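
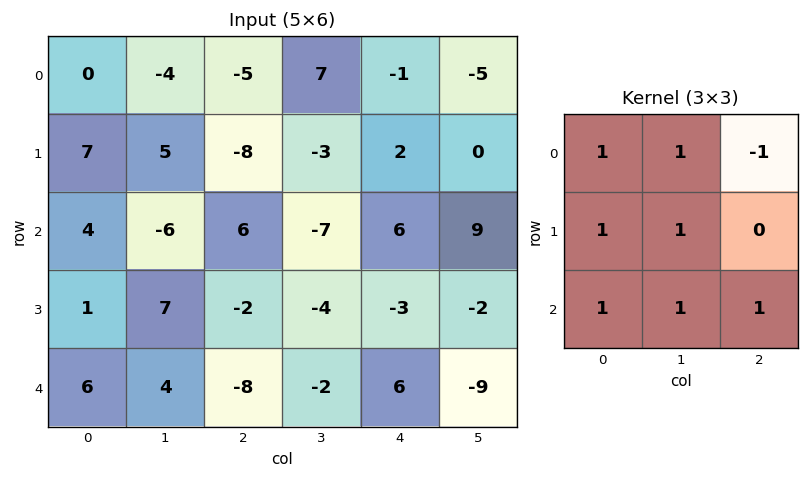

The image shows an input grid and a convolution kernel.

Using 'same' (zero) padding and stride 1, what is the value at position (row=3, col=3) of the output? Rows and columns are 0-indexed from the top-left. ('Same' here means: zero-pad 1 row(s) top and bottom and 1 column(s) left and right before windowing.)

The receptive field on the zero-padded input at this output position is [6 -7 6 / -2 -4 -3 / -8 -2 6]. Elementwise product with the kernel and sum: 6·1 + -7·1 + 6·-1 + -2·1 + -4·1 + -8·1 + -2·1 + 6·1.

-17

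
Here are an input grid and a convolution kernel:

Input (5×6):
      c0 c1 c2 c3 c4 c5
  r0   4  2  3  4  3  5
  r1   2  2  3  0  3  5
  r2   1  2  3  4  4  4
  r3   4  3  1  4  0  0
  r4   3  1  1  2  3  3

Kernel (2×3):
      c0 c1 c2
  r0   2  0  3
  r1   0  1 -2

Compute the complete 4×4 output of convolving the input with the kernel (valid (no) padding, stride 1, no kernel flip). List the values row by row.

13 19 9 16
9 -1 11 11
12 9 22 20
10 15 -2 5

Output[0,0]: The receptive field on the input at this output position is [4 2 3 / 2 2 3]. Elementwise product with the kernel and sum: 4·2 + 3·3 + 2·1 + 3·-2.
Output[0,1]: The receptive field on the input at this output position is [2 3 4 / 2 3 0]. Elementwise product with the kernel and sum: 2·2 + 4·3 + 3·1 + 0·-2.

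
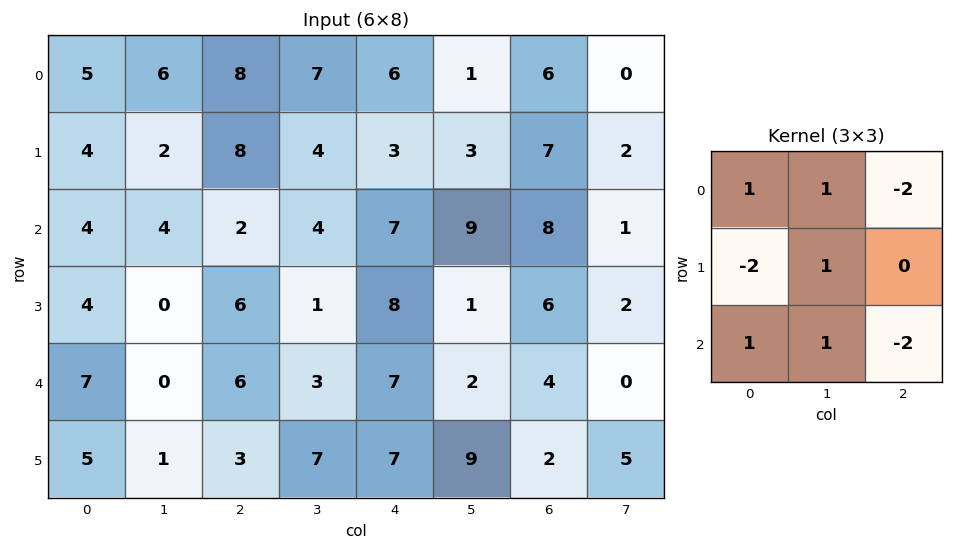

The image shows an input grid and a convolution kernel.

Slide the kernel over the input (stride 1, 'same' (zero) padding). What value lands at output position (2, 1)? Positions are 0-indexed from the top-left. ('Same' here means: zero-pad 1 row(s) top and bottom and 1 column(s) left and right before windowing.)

-22

The receptive field on the zero-padded input at this output position is [4 2 8 / 4 4 2 / 4 0 6]. Elementwise product with the kernel and sum: 4·1 + 2·1 + 8·-2 + 4·-2 + 4·1 + 4·1 + 0·1 + 6·-2.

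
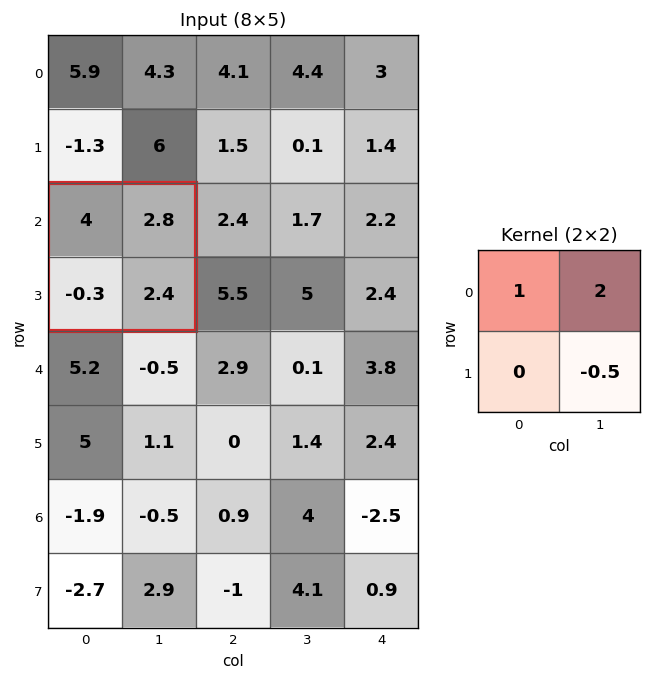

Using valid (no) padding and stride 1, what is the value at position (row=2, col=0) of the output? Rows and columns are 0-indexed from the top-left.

8.4

The receptive field on the input at this output position is [4 2.8 / -0.3 2.4]. Elementwise product with the kernel and sum: 4·1 + 2.8·2 + 2.4·-0.5.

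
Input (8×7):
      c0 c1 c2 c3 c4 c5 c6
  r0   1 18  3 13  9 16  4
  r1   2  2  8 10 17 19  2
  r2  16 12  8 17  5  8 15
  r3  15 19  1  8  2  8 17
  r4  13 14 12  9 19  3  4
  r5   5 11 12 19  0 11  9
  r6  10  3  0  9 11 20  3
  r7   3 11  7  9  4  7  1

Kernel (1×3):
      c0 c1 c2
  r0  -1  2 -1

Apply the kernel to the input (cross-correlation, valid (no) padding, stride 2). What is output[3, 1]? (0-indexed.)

7

The receptive field on the input at this output position is [0 9 11]. Elementwise product with the kernel and sum: 0·-1 + 9·2 + 11·-1.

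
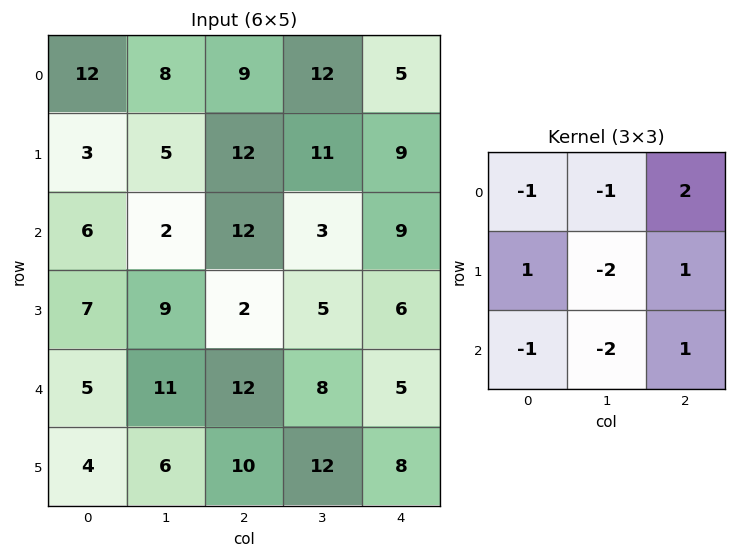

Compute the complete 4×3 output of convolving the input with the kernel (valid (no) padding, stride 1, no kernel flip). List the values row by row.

Output[0,0]: The receptive field on the input at this output position is [12 8 9 / 3 5 12 / 6 2 12]. Elementwise product with the kernel and sum: 12·-1 + 8·-1 + 9·2 + 3·1 + 5·-2 + 12·1 + 6·-1 + 2·-2 + 12·1.
Output[0,1]: The receptive field on the input at this output position is [8 9 12 / 5 12 11 / 2 12 3]. Elementwise product with the kernel and sum: 8·-1 + 9·-1 + 12·2 + 5·1 + 12·-2 + 11·1 + 2·-1 + 12·-2 + 3·1.

5 -24 -21
7 -22 4
-8 -25 -22
-23 -20 -20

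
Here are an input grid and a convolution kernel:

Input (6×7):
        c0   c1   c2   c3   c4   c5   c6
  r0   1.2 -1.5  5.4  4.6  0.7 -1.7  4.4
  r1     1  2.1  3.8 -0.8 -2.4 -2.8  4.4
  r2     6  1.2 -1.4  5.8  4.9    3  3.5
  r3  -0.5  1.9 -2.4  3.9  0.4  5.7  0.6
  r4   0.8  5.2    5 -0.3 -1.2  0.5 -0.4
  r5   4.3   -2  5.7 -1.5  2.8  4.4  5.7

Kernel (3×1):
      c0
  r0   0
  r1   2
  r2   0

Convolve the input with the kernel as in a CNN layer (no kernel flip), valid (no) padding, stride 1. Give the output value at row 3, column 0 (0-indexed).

1.6

The receptive field on the input at this output position is [-0.5 / 0.8 / 4.3]. Elementwise product with the kernel and sum: 0.8·2.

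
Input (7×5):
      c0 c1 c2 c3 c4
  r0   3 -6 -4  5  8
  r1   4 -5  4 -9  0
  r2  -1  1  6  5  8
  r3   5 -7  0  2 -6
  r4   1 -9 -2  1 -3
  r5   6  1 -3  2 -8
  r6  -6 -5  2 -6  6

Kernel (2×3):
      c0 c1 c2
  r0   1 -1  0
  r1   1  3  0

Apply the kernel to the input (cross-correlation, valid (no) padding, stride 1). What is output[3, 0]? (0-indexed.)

The receptive field on the input at this output position is [5 -7 0 / 1 -9 -2]. Elementwise product with the kernel and sum: 5·1 + -7·-1 + 1·1 + -9·3.

-14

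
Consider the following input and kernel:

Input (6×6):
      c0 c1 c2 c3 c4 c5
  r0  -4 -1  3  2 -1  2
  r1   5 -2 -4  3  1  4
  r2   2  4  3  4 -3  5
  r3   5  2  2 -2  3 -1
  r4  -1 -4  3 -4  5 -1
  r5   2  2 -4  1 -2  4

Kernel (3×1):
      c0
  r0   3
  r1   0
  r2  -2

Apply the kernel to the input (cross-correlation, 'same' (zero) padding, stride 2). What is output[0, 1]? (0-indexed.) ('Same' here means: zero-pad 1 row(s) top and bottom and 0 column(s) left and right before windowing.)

The receptive field on the zero-padded input at this output position is [0 / 3 / -4]. Elementwise product with the kernel and sum: 0·3 + -4·-2.

8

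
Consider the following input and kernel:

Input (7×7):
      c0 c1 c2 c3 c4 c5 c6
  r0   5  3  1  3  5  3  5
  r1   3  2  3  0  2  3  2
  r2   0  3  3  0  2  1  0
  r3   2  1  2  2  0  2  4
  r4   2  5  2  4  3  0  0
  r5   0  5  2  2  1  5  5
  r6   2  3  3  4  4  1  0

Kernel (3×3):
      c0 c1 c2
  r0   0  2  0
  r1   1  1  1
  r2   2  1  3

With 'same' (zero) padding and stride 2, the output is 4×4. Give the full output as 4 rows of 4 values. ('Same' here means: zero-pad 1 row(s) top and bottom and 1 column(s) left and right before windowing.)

17 14 22 16
14 22 17 13
26 33 27 23
5 14 11 11

Output[0,0]: The receptive field on the zero-padded input at this output position is [0 0 0 / 0 5 3 / 0 3 2]. Elementwise product with the kernel and sum: 0·2 + 0·1 + 5·1 + 3·1 + 0·2 + 3·1 + 2·3.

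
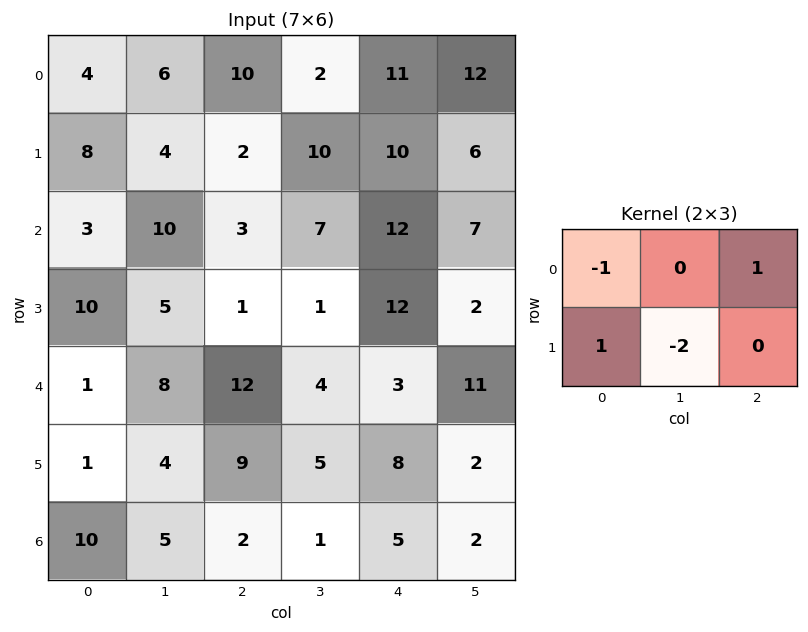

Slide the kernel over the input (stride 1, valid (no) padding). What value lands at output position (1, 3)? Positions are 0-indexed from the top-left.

-21

The receptive field on the input at this output position is [10 10 6 / 7 12 7]. Elementwise product with the kernel and sum: 10·-1 + 6·1 + 7·1 + 12·-2.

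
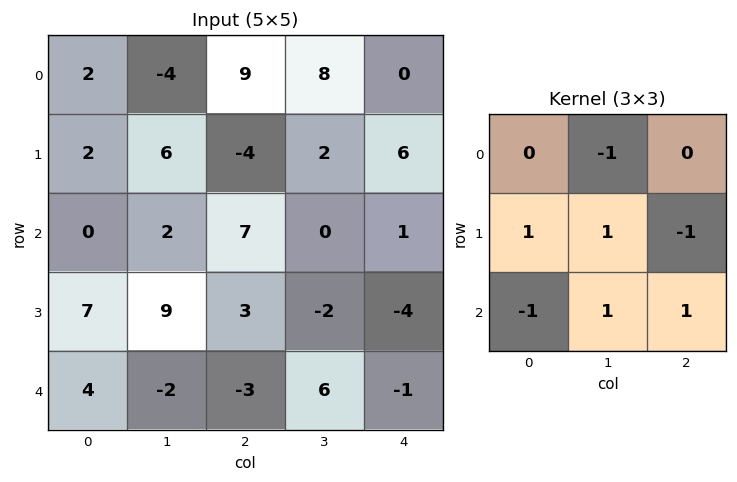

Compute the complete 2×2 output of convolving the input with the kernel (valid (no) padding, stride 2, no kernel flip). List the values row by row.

25 -22
2 13

Output[0,0]: The receptive field on the input at this output position is [2 -4 9 / 2 6 -4 / 0 2 7]. Elementwise product with the kernel and sum: -4·-1 + 2·1 + 6·1 + -4·-1 + 0·-1 + 2·1 + 7·1.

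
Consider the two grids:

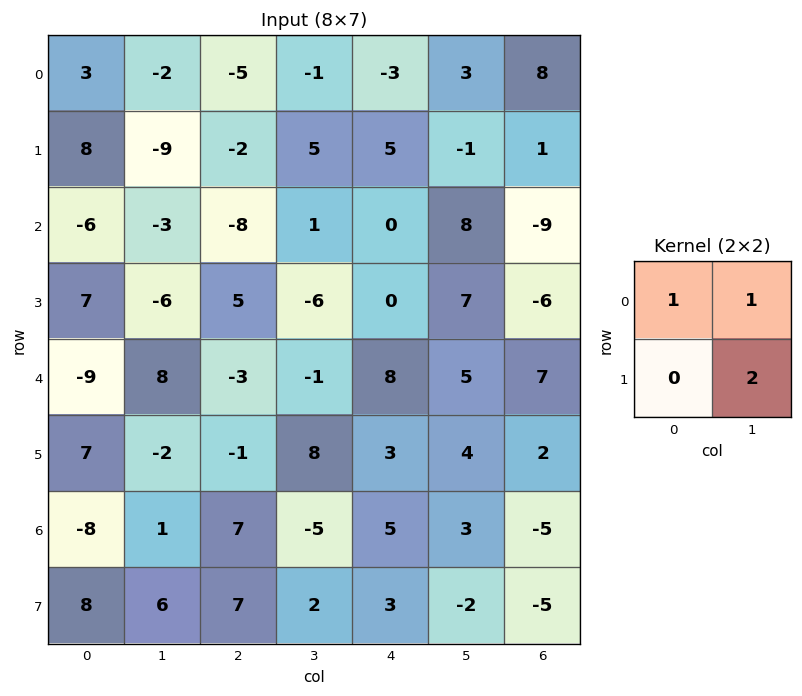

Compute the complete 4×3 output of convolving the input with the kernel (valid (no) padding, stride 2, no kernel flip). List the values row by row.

-17 4 -2
-21 -19 22
-5 12 21
5 6 4

Output[0,0]: The receptive field on the input at this output position is [3 -2 / 8 -9]. Elementwise product with the kernel and sum: 3·1 + -2·1 + -9·2.
Output[0,1]: The receptive field on the input at this output position is [-5 -1 / -2 5]. Elementwise product with the kernel and sum: -5·1 + -1·1 + 5·2.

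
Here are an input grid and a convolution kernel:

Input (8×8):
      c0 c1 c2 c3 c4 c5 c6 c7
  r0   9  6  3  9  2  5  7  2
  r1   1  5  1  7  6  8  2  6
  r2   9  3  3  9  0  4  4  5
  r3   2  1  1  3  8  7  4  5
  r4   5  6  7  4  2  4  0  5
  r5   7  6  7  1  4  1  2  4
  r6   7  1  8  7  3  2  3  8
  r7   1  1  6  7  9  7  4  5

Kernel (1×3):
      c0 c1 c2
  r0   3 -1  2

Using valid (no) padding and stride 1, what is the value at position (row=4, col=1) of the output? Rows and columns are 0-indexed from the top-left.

The receptive field on the input at this output position is [6 7 4]. Elementwise product with the kernel and sum: 6·3 + 7·-1 + 4·2.

19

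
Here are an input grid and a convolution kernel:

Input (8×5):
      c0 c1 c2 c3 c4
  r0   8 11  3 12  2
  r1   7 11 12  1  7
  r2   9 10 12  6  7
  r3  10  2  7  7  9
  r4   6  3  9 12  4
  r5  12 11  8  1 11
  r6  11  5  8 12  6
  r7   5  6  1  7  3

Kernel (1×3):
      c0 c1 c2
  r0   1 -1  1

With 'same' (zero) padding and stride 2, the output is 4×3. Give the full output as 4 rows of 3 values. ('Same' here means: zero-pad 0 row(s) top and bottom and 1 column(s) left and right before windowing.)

3 20 10
1 4 -1
-3 6 8
-6 9 6

Output[0,0]: The receptive field on the zero-padded input at this output position is [0 8 11]. Elementwise product with the kernel and sum: 0·1 + 8·-1 + 11·1.
Output[0,1]: The receptive field on the zero-padded input at this output position is [11 3 12]. Elementwise product with the kernel and sum: 11·1 + 3·-1 + 12·1.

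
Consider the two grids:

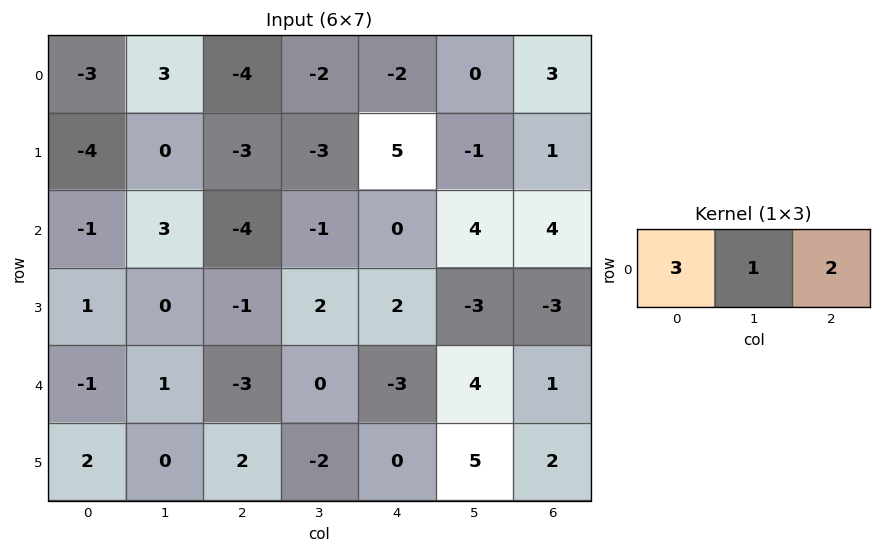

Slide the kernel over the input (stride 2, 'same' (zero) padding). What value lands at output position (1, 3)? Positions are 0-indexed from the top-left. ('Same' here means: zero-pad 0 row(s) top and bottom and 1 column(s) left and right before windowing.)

The receptive field on the zero-padded input at this output position is [4 4 0]. Elementwise product with the kernel and sum: 4·3 + 4·1 + 0·2.

16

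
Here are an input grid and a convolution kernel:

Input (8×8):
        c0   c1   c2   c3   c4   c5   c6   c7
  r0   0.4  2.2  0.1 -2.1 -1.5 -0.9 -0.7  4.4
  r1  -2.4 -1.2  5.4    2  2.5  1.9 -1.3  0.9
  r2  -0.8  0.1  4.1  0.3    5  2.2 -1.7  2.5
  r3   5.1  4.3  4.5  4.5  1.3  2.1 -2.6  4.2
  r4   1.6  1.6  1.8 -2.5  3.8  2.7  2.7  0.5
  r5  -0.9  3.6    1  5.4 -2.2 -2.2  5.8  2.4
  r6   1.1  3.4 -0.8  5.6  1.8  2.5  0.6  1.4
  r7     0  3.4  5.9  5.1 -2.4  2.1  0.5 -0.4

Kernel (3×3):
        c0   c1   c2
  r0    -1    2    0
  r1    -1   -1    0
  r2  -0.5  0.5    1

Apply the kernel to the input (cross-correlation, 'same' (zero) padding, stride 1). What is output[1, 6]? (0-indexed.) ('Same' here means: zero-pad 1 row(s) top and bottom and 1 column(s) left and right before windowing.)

The receptive field on the zero-padded input at this output position is [-0.9 -0.7 4.4 / 1.9 -1.3 0.9 / 2.2 -1.7 2.5]. Elementwise product with the kernel and sum: -0.9·-1 + -0.7·2 + 1.9·-1 + -1.3·-1 + 2.2·-0.5 + -1.7·0.5 + 2.5·1.

-0.55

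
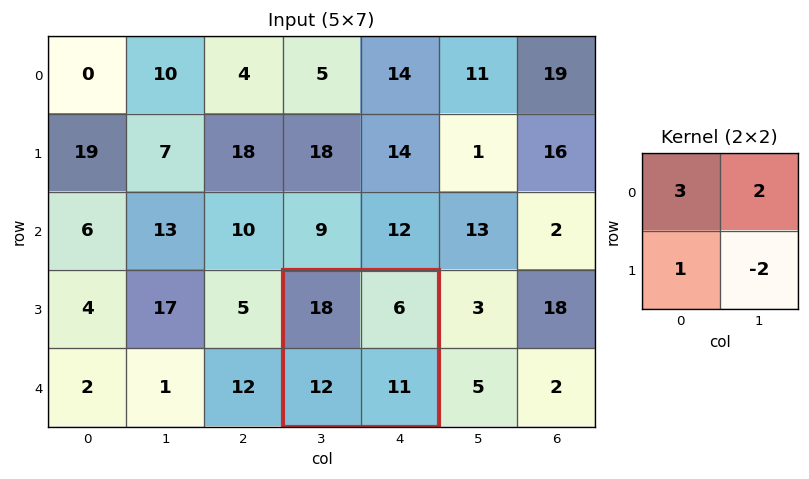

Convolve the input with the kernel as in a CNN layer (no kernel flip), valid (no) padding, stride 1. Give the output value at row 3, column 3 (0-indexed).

56

The receptive field on the input at this output position is [18 6 / 12 11]. Elementwise product with the kernel and sum: 18·3 + 6·2 + 12·1 + 11·-2.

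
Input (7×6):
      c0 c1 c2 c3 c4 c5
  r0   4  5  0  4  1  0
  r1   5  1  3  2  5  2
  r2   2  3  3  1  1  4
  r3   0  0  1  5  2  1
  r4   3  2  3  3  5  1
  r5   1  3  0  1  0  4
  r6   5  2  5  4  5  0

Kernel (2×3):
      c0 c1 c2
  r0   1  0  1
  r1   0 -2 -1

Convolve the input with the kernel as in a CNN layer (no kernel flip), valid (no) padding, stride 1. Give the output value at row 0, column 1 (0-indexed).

The receptive field on the input at this output position is [5 0 4 / 1 3 2]. Elementwise product with the kernel and sum: 5·1 + 4·1 + 3·-2 + 2·-1.

1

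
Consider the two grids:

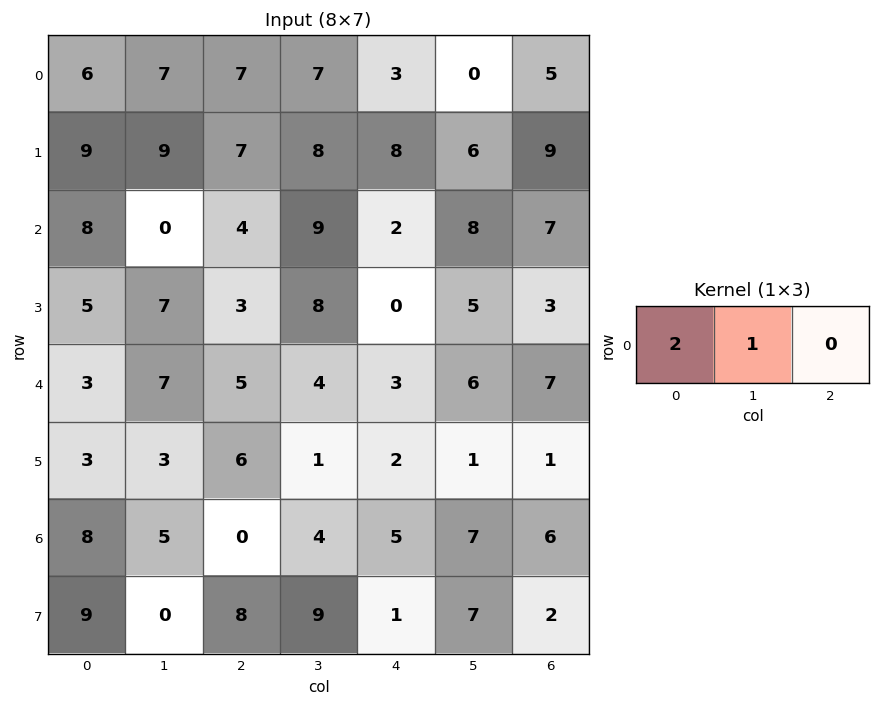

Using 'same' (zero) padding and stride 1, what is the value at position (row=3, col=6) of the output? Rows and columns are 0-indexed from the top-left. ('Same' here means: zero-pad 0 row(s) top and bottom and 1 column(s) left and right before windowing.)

13

The receptive field on the zero-padded input at this output position is [5 3 0]. Elementwise product with the kernel and sum: 5·2 + 3·1.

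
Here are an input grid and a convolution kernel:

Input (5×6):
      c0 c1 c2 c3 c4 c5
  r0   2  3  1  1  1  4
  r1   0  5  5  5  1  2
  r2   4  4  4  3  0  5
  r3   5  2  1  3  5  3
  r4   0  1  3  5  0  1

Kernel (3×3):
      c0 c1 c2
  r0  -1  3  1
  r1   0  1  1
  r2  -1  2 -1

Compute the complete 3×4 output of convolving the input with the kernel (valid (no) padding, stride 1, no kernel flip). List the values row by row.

18 12 11 1
26 19 14 9
14 15 20 4

Output[0,0]: The receptive field on the input at this output position is [2 3 1 / 0 5 5 / 4 4 4]. Elementwise product with the kernel and sum: 2·-1 + 3·3 + 1·1 + 5·1 + 5·1 + 4·-1 + 4·2 + 4·-1.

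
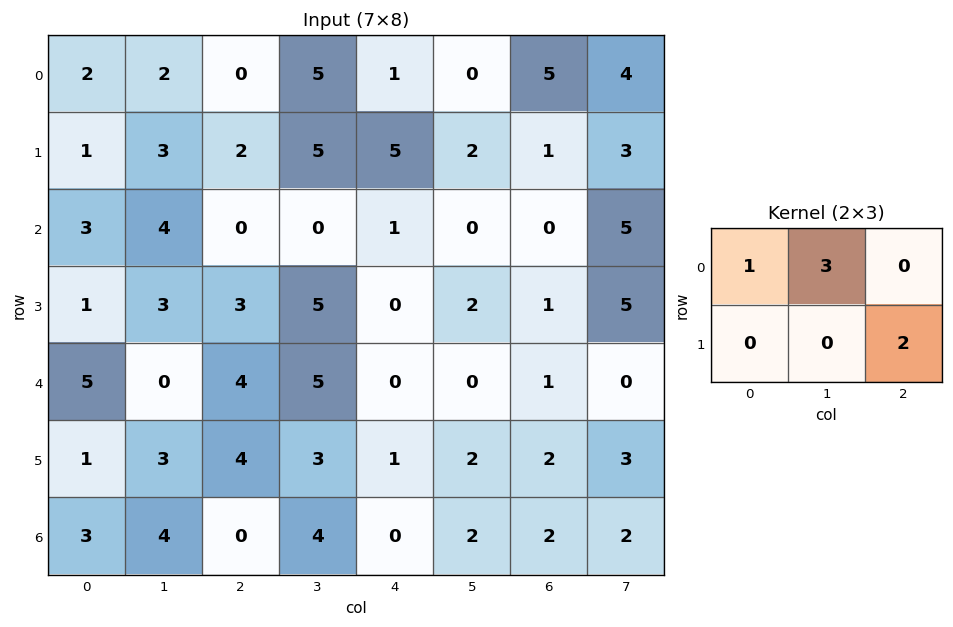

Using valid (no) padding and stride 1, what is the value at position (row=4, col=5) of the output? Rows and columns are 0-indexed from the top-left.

9

The receptive field on the input at this output position is [0 1 0 / 2 2 3]. Elementwise product with the kernel and sum: 0·1 + 1·3 + 3·2.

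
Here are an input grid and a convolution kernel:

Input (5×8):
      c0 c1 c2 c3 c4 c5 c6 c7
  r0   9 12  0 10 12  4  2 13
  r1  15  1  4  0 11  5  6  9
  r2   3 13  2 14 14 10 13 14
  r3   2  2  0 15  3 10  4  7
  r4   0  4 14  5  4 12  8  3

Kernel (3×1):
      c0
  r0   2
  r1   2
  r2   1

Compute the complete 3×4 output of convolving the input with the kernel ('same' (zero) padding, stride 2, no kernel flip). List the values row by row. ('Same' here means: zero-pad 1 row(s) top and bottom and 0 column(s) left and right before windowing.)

33 4 35 10
38 12 53 42
4 28 14 24

Output[0,0]: The receptive field on the zero-padded input at this output position is [0 / 9 / 15]. Elementwise product with the kernel and sum: 0·2 + 9·2 + 15·1.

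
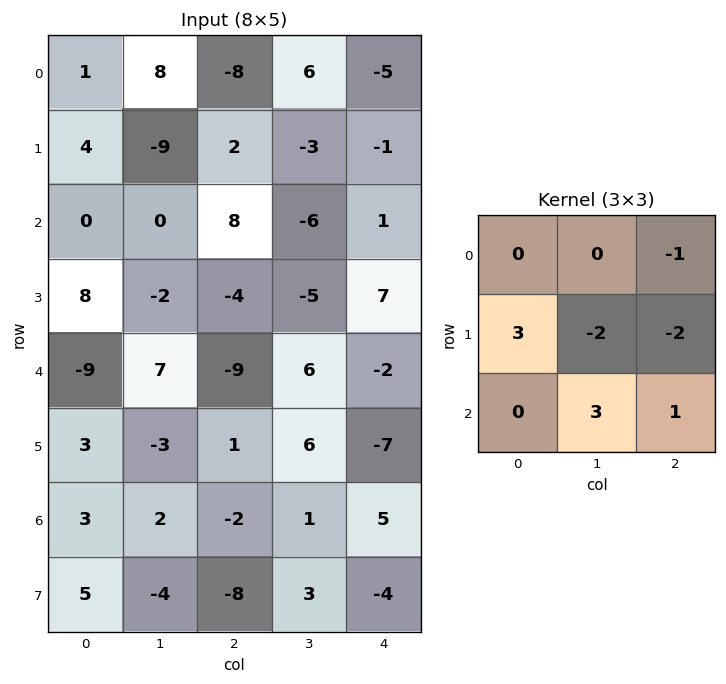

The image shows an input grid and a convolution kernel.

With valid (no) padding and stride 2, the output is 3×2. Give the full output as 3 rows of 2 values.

42 2
40 -1
26 15

Output[0,0]: The receptive field on the input at this output position is [1 8 -8 / 4 -9 2 / 0 0 8]. Elementwise product with the kernel and sum: -8·-1 + 4·3 + -9·-2 + 2·-2 + 0·3 + 8·1.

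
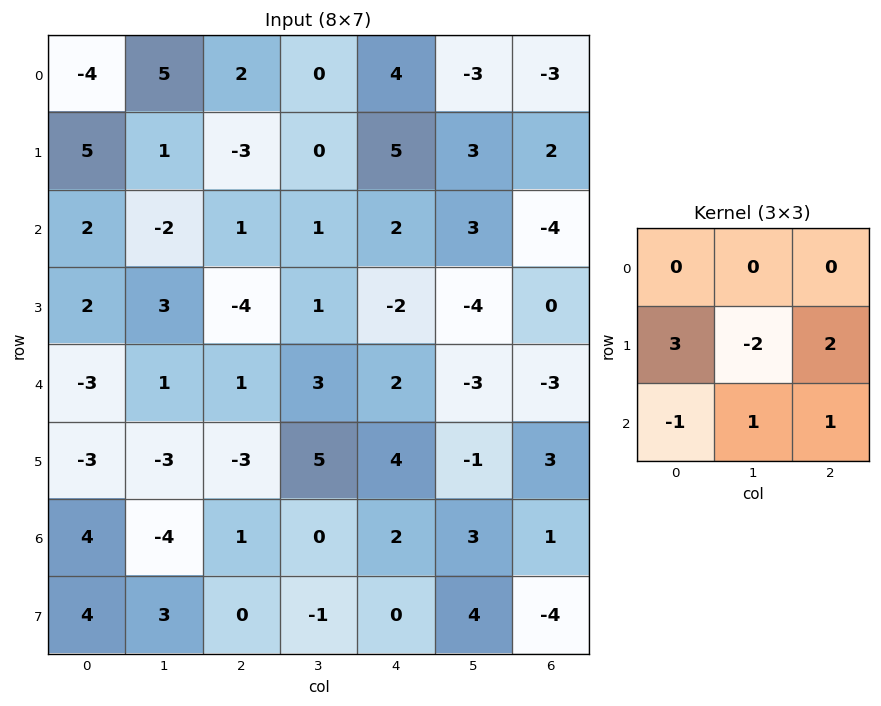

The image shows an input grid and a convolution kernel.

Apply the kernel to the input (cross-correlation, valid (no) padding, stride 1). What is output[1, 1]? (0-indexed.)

The receptive field on the input at this output position is [1 -3 0 / -2 1 1 / 3 -4 1]. Elementwise product with the kernel and sum: -2·3 + 1·-2 + 1·2 + 3·-1 + -4·1 + 1·1.

-12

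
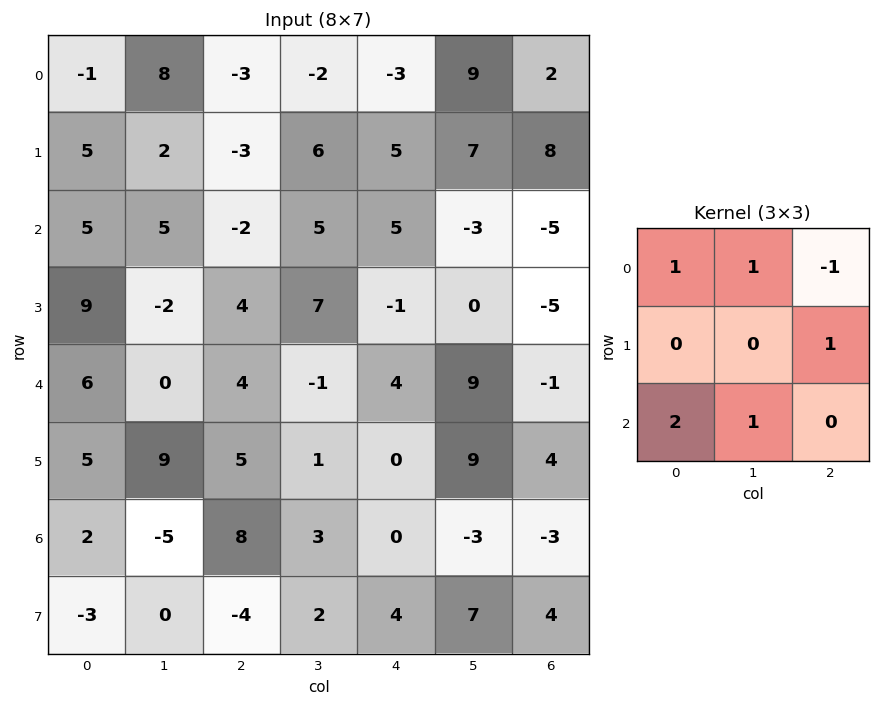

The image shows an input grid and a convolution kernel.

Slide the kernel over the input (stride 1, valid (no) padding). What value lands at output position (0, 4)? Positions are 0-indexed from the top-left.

19

The receptive field on the input at this output position is [-3 9 2 / 5 7 8 / 5 -3 -5]. Elementwise product with the kernel and sum: -3·1 + 9·1 + 2·-1 + 8·1 + 5·2 + -3·1.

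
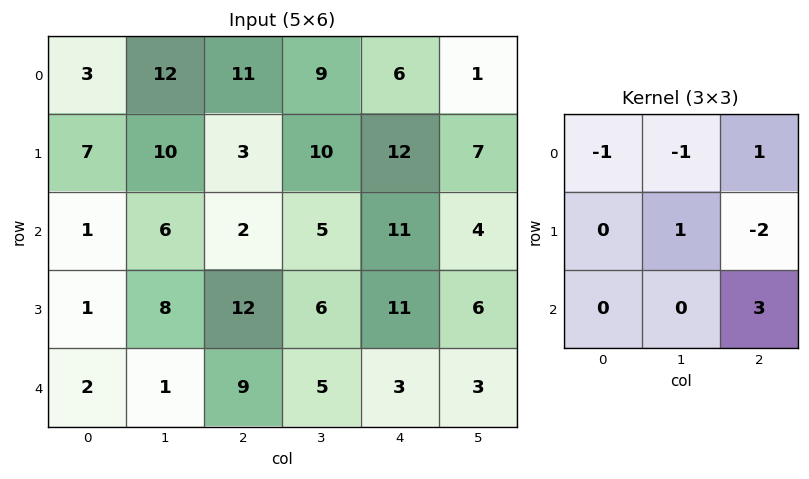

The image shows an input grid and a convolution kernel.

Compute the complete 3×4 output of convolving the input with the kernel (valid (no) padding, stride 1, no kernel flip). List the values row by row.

6 -16 5 -4
24 7 15 6
6 12 -3 -4

Output[0,0]: The receptive field on the input at this output position is [3 12 11 / 7 10 3 / 1 6 2]. Elementwise product with the kernel and sum: 3·-1 + 12·-1 + 11·1 + 10·1 + 3·-2 + 2·3.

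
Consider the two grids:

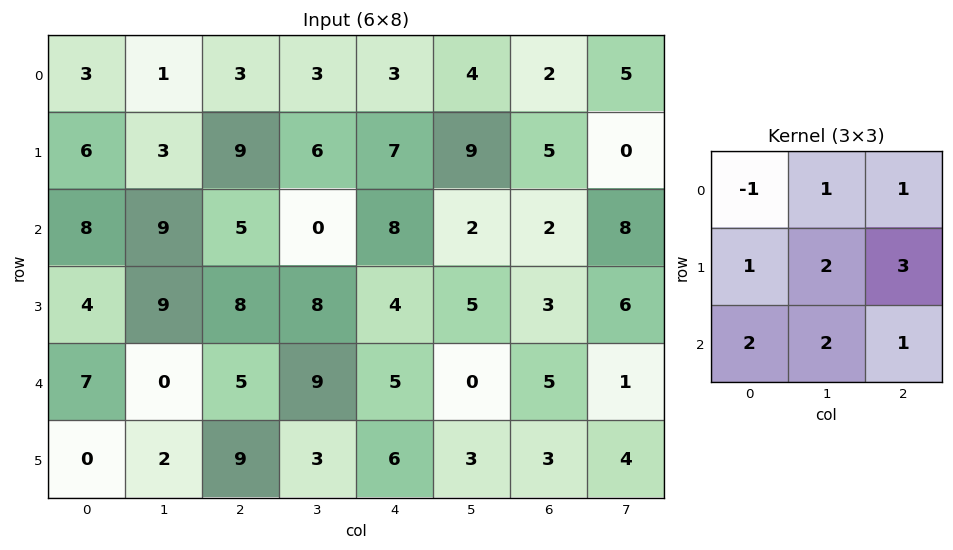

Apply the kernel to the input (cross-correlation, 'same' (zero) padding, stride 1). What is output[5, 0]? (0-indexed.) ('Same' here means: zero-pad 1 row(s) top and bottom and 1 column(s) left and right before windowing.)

The receptive field on the zero-padded input at this output position is [0 7 0 / 0 0 2 / 0 0 0]. Elementwise product with the kernel and sum: 0·-1 + 7·1 + 0·1 + 0·1 + 0·2 + 2·3 + 0·2 + 0·2 + 0·1.

13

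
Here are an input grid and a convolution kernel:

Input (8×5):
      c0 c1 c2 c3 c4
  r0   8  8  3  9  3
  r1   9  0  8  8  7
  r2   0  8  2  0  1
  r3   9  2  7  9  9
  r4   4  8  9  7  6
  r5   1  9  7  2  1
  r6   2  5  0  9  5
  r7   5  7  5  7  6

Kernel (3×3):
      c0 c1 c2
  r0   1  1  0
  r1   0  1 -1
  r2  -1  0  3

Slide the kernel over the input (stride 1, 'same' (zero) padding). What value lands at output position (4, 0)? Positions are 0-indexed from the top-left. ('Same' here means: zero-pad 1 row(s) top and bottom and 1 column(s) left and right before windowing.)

32

The receptive field on the zero-padded input at this output position is [0 9 2 / 0 4 8 / 0 1 9]. Elementwise product with the kernel and sum: 0·1 + 9·1 + 4·1 + 8·-1 + 0·-1 + 9·3.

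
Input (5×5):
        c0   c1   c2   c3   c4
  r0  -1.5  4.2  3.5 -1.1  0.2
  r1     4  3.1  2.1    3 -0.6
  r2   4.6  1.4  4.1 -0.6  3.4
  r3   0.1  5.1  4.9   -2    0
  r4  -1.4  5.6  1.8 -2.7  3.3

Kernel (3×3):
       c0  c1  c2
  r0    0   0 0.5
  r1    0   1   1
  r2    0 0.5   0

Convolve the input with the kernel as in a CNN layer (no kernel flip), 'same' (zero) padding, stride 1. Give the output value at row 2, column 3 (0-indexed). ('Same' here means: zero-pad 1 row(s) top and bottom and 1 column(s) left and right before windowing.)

The receptive field on the zero-padded input at this output position is [2.1 3 -0.6 / 4.1 -0.6 3.4 / 4.9 -2 0]. Elementwise product with the kernel and sum: -0.6·0.5 + -0.6·1 + 3.4·1 + -2·0.5.

1.5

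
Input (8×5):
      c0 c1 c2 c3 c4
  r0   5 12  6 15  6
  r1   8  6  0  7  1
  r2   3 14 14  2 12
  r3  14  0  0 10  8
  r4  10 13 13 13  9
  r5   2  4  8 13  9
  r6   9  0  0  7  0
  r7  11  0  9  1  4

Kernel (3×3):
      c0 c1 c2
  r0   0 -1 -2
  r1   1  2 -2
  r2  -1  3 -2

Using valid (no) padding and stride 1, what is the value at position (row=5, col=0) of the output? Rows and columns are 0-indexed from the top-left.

The receptive field on the input at this output position is [2 4 8 / 9 0 0 / 11 0 9]. Elementwise product with the kernel and sum: 4·-1 + 8·-2 + 9·1 + 0·2 + 0·-2 + 11·-1 + 0·3 + 9·-2.

-40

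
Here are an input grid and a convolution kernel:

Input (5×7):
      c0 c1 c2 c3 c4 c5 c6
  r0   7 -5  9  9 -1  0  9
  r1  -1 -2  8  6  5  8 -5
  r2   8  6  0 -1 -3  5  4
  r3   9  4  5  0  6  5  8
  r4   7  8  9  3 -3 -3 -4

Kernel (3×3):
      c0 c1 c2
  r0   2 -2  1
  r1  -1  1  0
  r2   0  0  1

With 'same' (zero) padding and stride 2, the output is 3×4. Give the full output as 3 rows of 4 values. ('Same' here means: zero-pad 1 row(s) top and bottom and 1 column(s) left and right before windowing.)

5 20 -2 9
12 -20 13 25
-7 -1 -13 -7

Output[0,0]: The receptive field on the zero-padded input at this output position is [0 0 0 / 0 7 -5 / 0 -1 -2]. Elementwise product with the kernel and sum: 0·2 + 0·-2 + 0·1 + 0·-1 + 7·1 + -2·1.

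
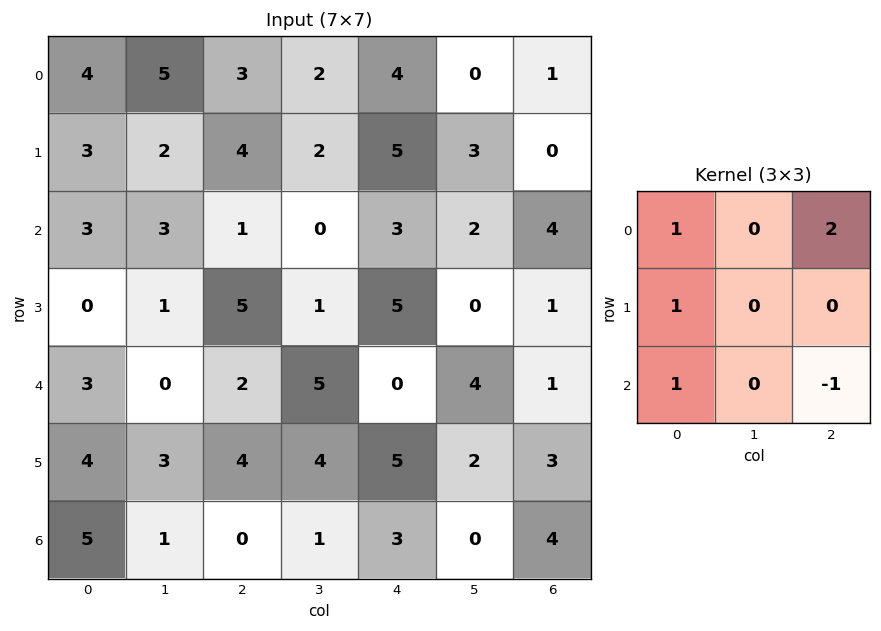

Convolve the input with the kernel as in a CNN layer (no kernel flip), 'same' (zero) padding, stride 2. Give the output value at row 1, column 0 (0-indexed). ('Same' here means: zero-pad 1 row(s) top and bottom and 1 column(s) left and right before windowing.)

The receptive field on the zero-padded input at this output position is [0 3 2 / 0 3 3 / 0 0 1]. Elementwise product with the kernel and sum: 0·1 + 2·2 + 0·1 + 0·1 + 1·-1.

3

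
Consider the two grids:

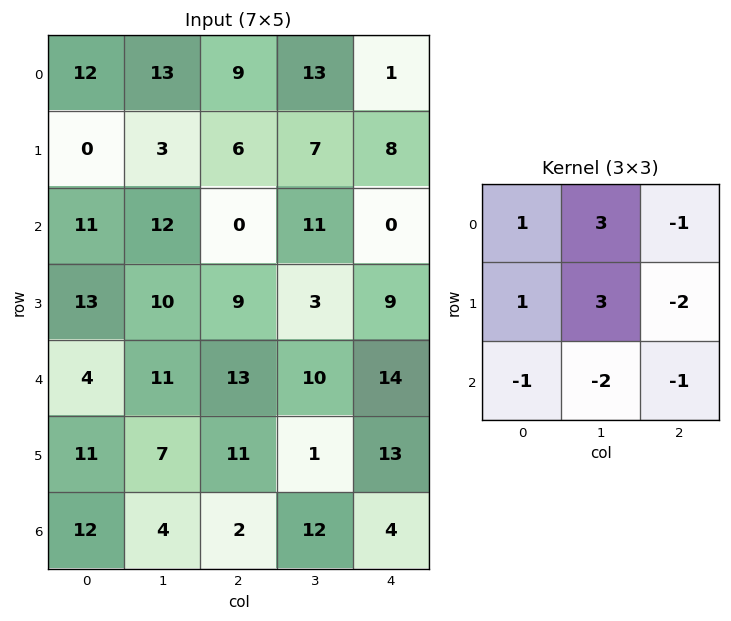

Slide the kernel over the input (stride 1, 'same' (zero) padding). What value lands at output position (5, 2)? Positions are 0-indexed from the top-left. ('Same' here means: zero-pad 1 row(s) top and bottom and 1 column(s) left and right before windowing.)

58

The receptive field on the zero-padded input at this output position is [11 13 10 / 7 11 1 / 4 2 12]. Elementwise product with the kernel and sum: 11·1 + 13·3 + 10·-1 + 7·1 + 11·3 + 1·-2 + 4·-1 + 2·-2 + 12·-1.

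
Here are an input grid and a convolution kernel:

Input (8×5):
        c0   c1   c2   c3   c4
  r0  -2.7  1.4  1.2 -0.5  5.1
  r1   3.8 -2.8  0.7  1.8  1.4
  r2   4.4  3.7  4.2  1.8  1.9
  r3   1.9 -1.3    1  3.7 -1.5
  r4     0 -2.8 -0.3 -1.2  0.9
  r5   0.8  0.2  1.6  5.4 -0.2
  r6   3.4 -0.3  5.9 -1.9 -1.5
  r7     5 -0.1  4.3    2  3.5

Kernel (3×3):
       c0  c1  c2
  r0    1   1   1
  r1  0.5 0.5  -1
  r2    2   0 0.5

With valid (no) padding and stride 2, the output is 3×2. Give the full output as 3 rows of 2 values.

10.6 15
11.45 11.6
5.55 14.15

Output[0,0]: The receptive field on the input at this output position is [-2.7 1.4 1.2 / 3.8 -2.8 0.7 / 4.4 3.7 4.2]. Elementwise product with the kernel and sum: -2.7·1 + 1.4·1 + 1.2·1 + 3.8·0.5 + -2.8·0.5 + 0.7·-1 + 4.4·2 + 4.2·0.5.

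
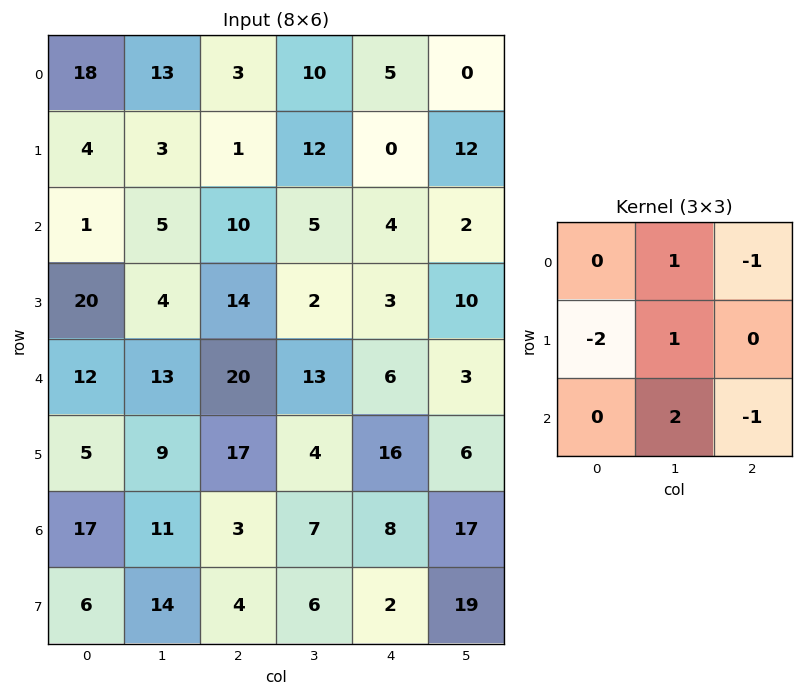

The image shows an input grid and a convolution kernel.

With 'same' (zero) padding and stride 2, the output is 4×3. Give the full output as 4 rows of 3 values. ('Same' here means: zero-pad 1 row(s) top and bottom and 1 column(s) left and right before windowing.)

23 -33 -27
38 15 -22
29 36 -1
11 -4 -11

Output[0,0]: The receptive field on the zero-padded input at this output position is [0 0 0 / 0 18 13 / 0 4 3]. Elementwise product with the kernel and sum: 0·1 + 0·-1 + 0·-2 + 18·1 + 4·2 + 3·-1.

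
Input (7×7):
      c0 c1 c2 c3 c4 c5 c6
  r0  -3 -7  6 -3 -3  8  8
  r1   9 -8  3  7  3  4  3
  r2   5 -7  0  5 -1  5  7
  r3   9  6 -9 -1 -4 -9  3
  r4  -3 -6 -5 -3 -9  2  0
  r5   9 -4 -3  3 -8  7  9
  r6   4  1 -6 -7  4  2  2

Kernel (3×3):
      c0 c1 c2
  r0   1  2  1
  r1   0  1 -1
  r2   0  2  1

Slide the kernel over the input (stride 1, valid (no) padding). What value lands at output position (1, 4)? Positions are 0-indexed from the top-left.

-3

The receptive field on the input at this output position is [3 4 3 / -1 5 7 / -4 -9 3]. Elementwise product with the kernel and sum: 3·1 + 4·2 + 3·1 + 5·1 + 7·-1 + -9·2 + 3·1.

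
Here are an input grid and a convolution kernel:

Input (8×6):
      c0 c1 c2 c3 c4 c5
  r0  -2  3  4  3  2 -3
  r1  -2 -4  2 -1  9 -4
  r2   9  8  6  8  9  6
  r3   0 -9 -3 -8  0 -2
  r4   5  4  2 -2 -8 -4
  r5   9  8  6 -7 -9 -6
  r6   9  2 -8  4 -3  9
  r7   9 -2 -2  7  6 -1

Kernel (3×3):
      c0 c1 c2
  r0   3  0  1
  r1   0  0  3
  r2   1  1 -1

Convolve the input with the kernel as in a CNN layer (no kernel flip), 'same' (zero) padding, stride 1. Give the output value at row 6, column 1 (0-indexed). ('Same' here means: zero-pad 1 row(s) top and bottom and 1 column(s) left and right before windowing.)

18

The receptive field on the zero-padded input at this output position is [9 8 6 / 9 2 -8 / 9 -2 -2]. Elementwise product with the kernel and sum: 9·3 + 6·1 + -8·3 + 9·1 + -2·1 + -2·-1.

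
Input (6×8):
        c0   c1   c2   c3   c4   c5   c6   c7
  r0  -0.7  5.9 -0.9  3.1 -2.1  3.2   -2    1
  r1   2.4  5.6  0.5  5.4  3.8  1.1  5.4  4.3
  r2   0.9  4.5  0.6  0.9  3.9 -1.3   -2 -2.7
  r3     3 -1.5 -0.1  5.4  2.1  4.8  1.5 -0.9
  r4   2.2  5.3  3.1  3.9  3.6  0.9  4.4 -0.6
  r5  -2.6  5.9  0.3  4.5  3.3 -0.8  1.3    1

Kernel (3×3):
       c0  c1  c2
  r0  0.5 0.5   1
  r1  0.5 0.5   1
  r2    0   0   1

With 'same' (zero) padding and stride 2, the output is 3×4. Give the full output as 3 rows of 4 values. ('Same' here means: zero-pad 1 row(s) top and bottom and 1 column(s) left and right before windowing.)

11.15 11 4.8 5.9
10.25 17.3 11.6 2.3
12.3 17.2 12.4 5.3

Output[0,0]: The receptive field on the zero-padded input at this output position is [0 0 0 / 0 -0.7 5.9 / 0 2.4 5.6]. Elementwise product with the kernel and sum: 0·0.5 + 0·0.5 + 0·1 + 0·0.5 + -0.7·0.5 + 5.9·1 + 5.6·1.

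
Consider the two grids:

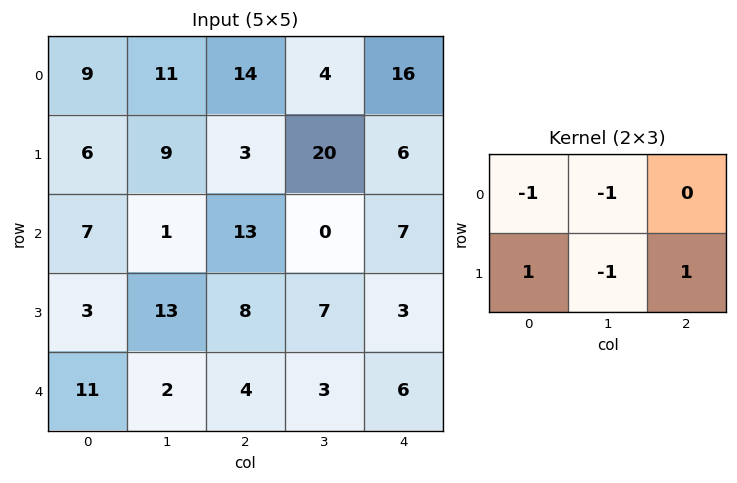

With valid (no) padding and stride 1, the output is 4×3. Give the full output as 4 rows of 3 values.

Output[0,0]: The receptive field on the input at this output position is [9 11 14 / 6 9 3]. Elementwise product with the kernel and sum: 9·-1 + 11·-1 + 6·1 + 9·-1 + 3·1.
Output[0,1]: The receptive field on the input at this output position is [11 14 4 / 9 3 20]. Elementwise product with the kernel and sum: 11·-1 + 14·-1 + 9·1 + 3·-1 + 20·1.

-20 1 -29
4 -24 -3
-10 -2 -9
-3 -20 -8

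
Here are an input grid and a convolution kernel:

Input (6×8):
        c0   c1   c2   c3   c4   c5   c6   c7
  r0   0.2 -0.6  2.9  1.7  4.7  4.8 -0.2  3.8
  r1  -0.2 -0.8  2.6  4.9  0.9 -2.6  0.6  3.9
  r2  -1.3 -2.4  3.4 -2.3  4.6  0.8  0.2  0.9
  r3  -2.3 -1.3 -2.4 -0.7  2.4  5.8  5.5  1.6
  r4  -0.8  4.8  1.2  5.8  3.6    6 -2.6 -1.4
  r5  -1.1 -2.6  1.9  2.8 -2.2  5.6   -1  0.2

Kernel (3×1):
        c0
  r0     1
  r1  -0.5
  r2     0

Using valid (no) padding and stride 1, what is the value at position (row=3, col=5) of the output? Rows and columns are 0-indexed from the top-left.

2.8

The receptive field on the input at this output position is [5.8 / 6 / 5.6]. Elementwise product with the kernel and sum: 5.8·1 + 6·-0.5.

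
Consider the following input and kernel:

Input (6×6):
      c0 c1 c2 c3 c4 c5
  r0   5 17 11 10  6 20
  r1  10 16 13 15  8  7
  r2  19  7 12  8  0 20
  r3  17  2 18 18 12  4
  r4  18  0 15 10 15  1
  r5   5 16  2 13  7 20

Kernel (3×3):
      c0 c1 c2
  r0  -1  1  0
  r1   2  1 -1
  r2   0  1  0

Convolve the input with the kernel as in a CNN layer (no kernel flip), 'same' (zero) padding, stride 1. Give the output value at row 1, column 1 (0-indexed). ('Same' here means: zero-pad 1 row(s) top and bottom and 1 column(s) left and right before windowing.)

The receptive field on the zero-padded input at this output position is [5 17 11 / 10 16 13 / 19 7 12]. Elementwise product with the kernel and sum: 5·-1 + 17·1 + 10·2 + 16·1 + 13·-1 + 7·1.

42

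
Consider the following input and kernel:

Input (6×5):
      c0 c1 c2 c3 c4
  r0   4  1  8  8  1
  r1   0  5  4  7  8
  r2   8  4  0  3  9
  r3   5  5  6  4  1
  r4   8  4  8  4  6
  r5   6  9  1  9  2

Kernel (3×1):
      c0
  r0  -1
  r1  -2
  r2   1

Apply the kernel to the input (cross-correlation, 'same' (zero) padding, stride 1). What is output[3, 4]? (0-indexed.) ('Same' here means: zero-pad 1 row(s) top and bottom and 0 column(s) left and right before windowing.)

The receptive field on the zero-padded input at this output position is [9 / 1 / 6]. Elementwise product with the kernel and sum: 9·-1 + 1·-2 + 6·1.

-5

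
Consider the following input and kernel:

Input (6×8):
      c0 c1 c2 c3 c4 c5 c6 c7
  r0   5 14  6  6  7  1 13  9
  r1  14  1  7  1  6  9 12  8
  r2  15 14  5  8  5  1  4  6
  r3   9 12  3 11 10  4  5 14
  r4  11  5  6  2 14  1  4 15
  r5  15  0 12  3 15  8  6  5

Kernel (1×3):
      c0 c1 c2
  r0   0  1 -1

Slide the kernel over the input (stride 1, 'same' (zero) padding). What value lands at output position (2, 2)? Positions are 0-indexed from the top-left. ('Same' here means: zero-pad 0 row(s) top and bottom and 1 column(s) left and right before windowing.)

-3

The receptive field on the zero-padded input at this output position is [14 5 8]. Elementwise product with the kernel and sum: 5·1 + 8·-1.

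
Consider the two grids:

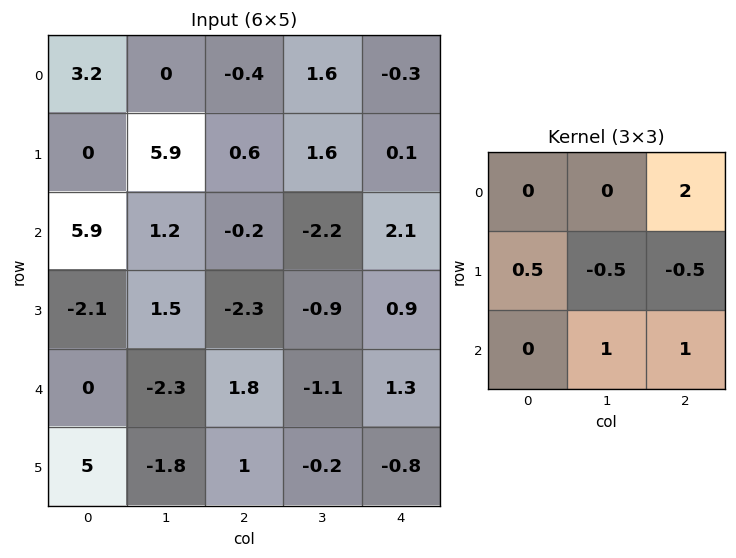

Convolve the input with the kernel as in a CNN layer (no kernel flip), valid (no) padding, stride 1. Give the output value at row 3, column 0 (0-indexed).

The receptive field on the input at this output position is [-2.1 1.5 -2.3 / 0 -2.3 1.8 / 5 -1.8 1]. Elementwise product with the kernel and sum: -2.3·2 + 0·0.5 + -2.3·-0.5 + 1.8·-0.5 + -1.8·1 + 1·1.

-5.15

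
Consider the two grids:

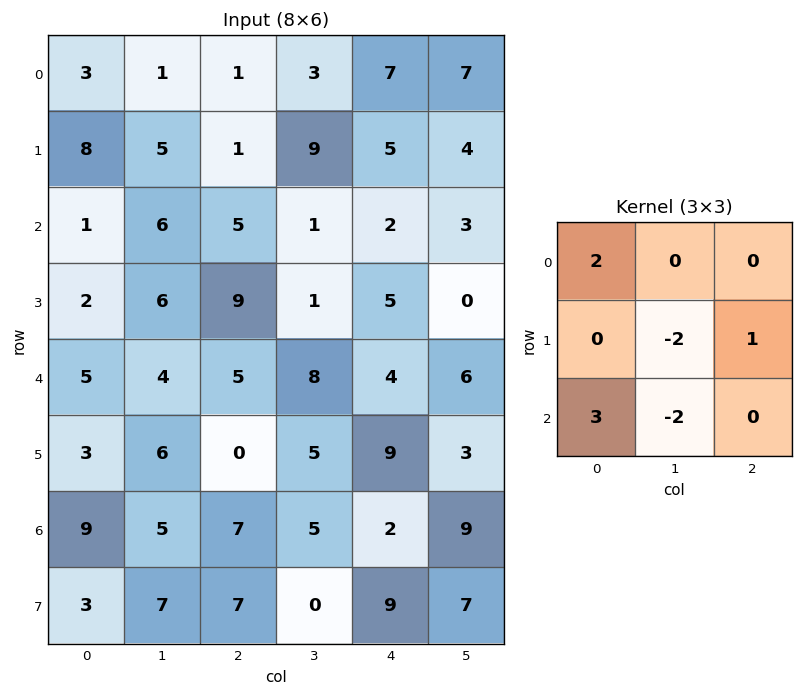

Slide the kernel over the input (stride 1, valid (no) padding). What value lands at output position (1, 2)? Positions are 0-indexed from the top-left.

27

The receptive field on the input at this output position is [1 9 5 / 5 1 2 / 9 1 5]. Elementwise product with the kernel and sum: 1·2 + 1·-2 + 2·1 + 9·3 + 1·-2.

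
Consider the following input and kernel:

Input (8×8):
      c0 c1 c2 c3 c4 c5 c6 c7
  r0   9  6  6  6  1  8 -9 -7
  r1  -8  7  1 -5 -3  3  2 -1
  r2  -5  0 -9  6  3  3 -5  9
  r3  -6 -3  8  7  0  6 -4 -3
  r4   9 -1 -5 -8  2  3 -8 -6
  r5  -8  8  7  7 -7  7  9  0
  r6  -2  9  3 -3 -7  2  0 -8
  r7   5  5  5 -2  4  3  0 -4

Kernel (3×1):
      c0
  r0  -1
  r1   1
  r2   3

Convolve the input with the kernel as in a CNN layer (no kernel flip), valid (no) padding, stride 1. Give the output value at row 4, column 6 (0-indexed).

17

The receptive field on the input at this output position is [-8 / 9 / 0]. Elementwise product with the kernel and sum: -8·-1 + 9·1 + 0·3.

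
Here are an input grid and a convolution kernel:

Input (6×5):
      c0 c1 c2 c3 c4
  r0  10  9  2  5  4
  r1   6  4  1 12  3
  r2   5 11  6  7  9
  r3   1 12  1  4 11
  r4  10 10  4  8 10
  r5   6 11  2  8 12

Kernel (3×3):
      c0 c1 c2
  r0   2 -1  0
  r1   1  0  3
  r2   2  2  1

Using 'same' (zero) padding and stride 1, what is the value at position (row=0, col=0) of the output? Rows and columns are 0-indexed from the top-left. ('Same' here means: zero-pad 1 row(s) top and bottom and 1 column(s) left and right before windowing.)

The receptive field on the zero-padded input at this output position is [0 0 0 / 0 10 9 / 0 6 4]. Elementwise product with the kernel and sum: 0·2 + 0·-1 + 0·1 + 9·3 + 0·2 + 6·2 + 4·1.

43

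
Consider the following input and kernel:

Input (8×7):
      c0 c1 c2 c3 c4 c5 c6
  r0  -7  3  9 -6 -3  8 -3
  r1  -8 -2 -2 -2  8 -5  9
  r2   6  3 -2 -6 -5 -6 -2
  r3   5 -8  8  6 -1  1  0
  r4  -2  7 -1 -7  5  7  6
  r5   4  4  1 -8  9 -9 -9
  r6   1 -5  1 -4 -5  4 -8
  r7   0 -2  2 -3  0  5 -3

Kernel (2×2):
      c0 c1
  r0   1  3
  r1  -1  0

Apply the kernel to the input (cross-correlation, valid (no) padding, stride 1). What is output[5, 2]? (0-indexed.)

-24

The receptive field on the input at this output position is [1 -8 / 1 -4]. Elementwise product with the kernel and sum: 1·1 + -8·3 + 1·-1.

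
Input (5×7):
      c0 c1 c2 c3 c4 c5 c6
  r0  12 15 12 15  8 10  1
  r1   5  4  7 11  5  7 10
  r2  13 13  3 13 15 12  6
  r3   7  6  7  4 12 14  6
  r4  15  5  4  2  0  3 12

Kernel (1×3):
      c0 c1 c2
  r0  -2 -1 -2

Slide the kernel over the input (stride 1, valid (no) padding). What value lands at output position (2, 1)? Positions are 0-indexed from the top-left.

The receptive field on the input at this output position is [13 3 13]. Elementwise product with the kernel and sum: 13·-2 + 3·-1 + 13·-2.

-55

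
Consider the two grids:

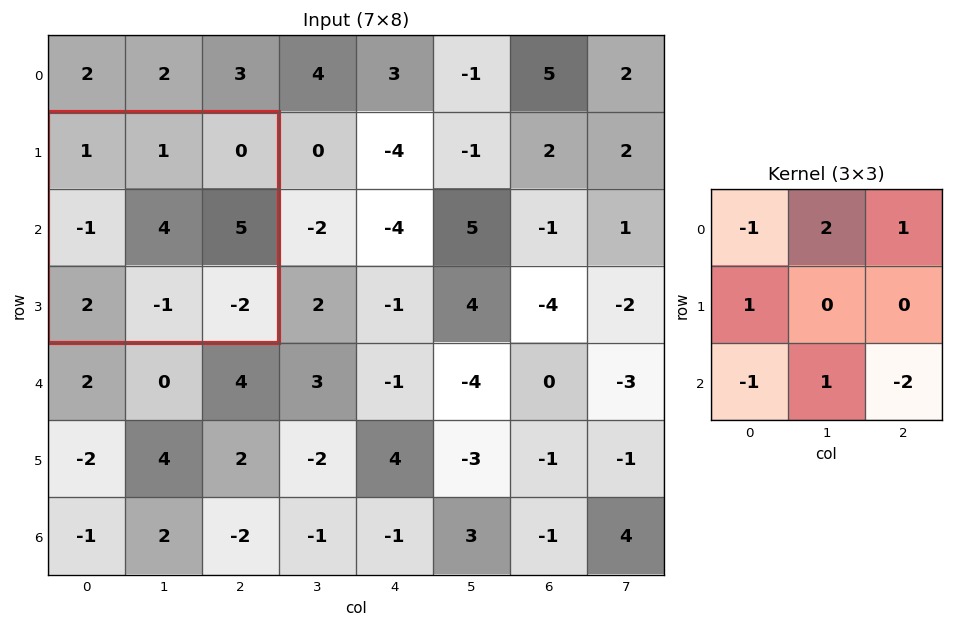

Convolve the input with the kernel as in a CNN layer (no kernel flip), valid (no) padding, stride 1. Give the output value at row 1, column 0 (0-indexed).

1

The receptive field on the input at this output position is [1 1 0 / -1 4 5 / 2 -1 -2]. Elementwise product with the kernel and sum: 1·-1 + 1·2 + 0·1 + -1·1 + 2·-1 + -1·1 + -2·-2.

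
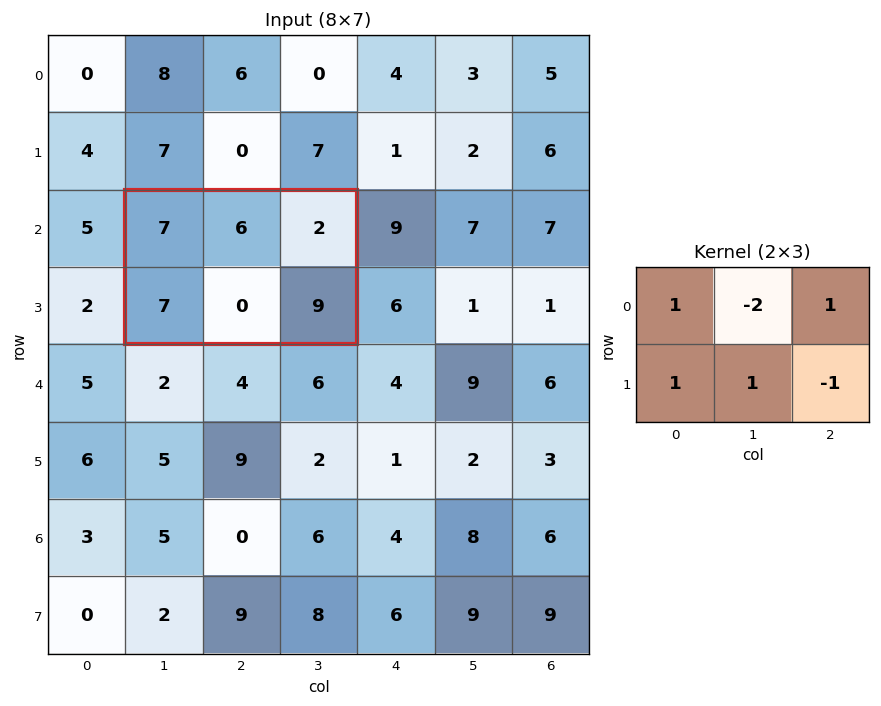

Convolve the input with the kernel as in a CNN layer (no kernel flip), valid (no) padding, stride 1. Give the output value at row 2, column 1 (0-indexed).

-5

The receptive field on the input at this output position is [7 6 2 / 7 0 9]. Elementwise product with the kernel and sum: 7·1 + 6·-2 + 2·1 + 7·1 + 0·1 + 9·-1.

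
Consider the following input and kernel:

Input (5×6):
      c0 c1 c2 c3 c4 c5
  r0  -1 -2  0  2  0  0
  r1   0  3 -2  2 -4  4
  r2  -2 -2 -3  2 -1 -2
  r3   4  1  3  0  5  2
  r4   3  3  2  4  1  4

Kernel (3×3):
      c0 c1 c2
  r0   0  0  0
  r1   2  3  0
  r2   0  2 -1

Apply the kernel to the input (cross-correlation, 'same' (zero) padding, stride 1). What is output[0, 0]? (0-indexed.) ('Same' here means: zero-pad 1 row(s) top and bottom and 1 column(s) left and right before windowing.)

-6

The receptive field on the zero-padded input at this output position is [0 0 0 / 0 -1 -2 / 0 0 3]. Elementwise product with the kernel and sum: 0·2 + -1·3 + 0·2 + 3·-1.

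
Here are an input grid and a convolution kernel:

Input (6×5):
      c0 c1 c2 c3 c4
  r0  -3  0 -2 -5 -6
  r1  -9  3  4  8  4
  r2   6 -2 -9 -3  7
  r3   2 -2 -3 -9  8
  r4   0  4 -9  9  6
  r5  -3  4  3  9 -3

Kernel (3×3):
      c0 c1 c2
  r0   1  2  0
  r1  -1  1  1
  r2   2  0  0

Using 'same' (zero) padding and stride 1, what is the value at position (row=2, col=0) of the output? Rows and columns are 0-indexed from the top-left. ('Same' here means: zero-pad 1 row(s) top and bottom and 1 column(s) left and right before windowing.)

The receptive field on the zero-padded input at this output position is [0 -9 3 / 0 6 -2 / 0 2 -2]. Elementwise product with the kernel and sum: 0·1 + -9·2 + 0·-1 + 6·1 + -2·1 + 0·2.

-14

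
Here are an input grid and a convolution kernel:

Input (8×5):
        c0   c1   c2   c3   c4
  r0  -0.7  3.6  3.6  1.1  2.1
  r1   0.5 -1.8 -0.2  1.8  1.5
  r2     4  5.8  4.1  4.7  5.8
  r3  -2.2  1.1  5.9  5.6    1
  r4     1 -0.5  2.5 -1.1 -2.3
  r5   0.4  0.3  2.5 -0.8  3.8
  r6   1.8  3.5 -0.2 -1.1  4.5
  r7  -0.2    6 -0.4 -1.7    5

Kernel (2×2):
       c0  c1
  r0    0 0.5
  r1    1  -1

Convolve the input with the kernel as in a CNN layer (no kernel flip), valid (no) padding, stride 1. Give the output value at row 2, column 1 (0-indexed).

-2.75

The receptive field on the input at this output position is [5.8 4.1 / 1.1 5.9]. Elementwise product with the kernel and sum: 4.1·0.5 + 1.1·1 + 5.9·-1.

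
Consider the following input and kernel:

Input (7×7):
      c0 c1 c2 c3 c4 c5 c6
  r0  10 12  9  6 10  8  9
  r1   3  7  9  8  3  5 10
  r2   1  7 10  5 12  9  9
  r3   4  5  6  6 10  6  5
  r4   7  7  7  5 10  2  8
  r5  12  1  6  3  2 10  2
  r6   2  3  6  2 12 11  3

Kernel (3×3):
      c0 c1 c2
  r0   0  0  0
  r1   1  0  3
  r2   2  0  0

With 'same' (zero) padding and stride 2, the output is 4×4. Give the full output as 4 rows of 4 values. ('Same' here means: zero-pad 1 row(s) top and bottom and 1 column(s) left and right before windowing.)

36 44 46 18
21 32 44 21
21 24 17 22
9 9 35 11

Output[0,0]: The receptive field on the zero-padded input at this output position is [0 0 0 / 0 10 12 / 0 3 7]. Elementwise product with the kernel and sum: 0·1 + 12·3 + 0·2.
Output[0,1]: The receptive field on the zero-padded input at this output position is [0 0 0 / 12 9 6 / 7 9 8]. Elementwise product with the kernel and sum: 12·1 + 6·3 + 7·2.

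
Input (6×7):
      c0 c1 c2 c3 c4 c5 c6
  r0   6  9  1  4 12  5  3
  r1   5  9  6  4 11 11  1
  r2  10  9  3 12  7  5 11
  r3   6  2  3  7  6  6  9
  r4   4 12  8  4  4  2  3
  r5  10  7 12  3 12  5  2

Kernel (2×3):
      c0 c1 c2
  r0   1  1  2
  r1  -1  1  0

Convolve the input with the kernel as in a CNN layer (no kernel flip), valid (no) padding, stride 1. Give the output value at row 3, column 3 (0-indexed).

The receptive field on the input at this output position is [7 6 6 / 4 4 2]. Elementwise product with the kernel and sum: 7·1 + 6·1 + 6·2 + 4·-1 + 4·1.

25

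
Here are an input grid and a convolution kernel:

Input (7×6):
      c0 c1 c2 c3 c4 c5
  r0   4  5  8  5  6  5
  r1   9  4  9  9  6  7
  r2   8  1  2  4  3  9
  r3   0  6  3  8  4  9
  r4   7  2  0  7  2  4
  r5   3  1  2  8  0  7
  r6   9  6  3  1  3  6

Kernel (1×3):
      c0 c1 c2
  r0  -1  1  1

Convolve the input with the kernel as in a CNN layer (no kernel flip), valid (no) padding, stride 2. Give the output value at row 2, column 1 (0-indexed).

9

The receptive field on the input at this output position is [0 7 2]. Elementwise product with the kernel and sum: 0·-1 + 7·1 + 2·1.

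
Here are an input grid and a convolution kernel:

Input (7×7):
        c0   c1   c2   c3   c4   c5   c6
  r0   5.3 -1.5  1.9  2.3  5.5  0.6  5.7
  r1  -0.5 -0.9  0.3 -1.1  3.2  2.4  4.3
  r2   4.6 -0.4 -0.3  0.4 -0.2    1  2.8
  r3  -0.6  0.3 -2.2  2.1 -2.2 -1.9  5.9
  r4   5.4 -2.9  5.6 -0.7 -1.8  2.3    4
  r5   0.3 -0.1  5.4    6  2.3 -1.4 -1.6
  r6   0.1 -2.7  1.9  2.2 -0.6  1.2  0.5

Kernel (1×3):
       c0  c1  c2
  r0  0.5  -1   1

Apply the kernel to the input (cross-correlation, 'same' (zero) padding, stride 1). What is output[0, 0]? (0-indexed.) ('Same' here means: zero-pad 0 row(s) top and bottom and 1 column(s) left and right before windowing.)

The receptive field on the zero-padded input at this output position is [0 5.3 -1.5]. Elementwise product with the kernel and sum: 0·0.5 + 5.3·-1 + -1.5·1.

-6.8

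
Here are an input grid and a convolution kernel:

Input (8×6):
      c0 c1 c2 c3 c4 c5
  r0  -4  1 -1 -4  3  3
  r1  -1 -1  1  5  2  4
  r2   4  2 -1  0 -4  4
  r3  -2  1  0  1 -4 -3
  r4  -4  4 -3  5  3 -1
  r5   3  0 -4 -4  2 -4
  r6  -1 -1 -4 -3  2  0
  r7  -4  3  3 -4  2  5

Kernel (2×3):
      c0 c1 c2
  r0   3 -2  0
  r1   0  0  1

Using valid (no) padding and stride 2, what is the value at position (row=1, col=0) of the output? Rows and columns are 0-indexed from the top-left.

8

The receptive field on the input at this output position is [4 2 -1 / -2 1 0]. Elementwise product with the kernel and sum: 4·3 + 2·-2 + 0·1.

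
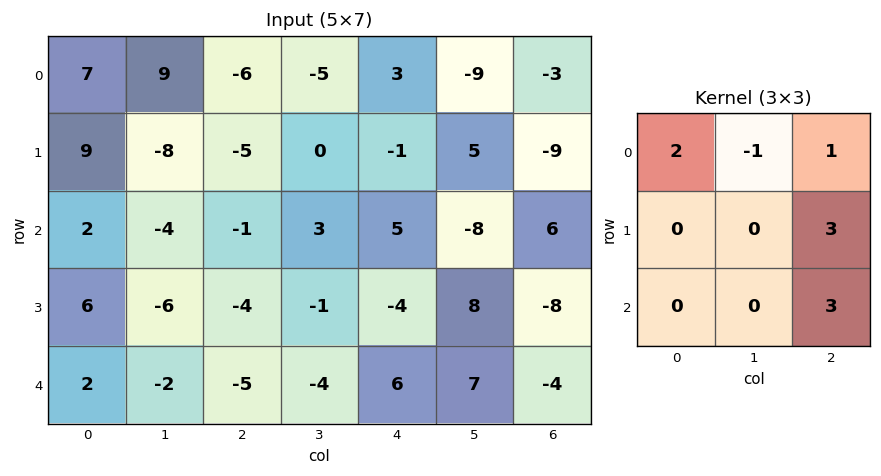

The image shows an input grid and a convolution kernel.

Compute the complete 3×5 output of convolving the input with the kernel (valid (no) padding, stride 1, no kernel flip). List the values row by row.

Output[0,0]: The receptive field on the input at this output position is [7 9 -6 / 9 -8 -5 / 2 -4 -1]. Elementwise product with the kernel and sum: 7·2 + 9·-1 + -6·1 + -5·3 + -1·3.

-19 28 8 -31 3
6 -5 -8 6 -22
-20 -19 6 38 -12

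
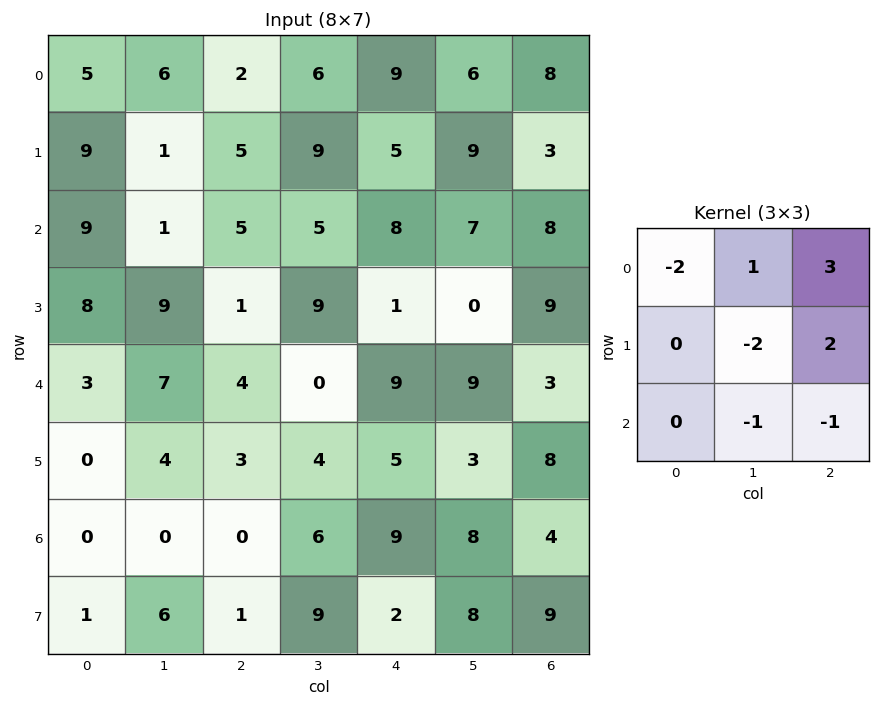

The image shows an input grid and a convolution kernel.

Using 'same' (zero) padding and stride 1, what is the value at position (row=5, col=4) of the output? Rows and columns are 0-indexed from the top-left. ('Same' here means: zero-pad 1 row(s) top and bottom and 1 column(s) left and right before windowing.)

15

The receptive field on the zero-padded input at this output position is [0 9 9 / 4 5 3 / 6 9 8]. Elementwise product with the kernel and sum: 0·-2 + 9·1 + 9·3 + 5·-2 + 3·2 + 9·-1 + 8·-1.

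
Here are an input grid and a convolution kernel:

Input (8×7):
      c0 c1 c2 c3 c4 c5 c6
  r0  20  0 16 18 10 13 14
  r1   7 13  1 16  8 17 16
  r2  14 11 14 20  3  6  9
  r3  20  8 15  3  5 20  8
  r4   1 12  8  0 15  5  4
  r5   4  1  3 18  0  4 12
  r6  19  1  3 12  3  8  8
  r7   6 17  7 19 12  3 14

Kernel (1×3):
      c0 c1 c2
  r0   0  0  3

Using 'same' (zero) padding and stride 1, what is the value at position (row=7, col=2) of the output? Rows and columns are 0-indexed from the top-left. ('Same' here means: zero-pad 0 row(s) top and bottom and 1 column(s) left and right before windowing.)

57

The receptive field on the zero-padded input at this output position is [17 7 19]. Elementwise product with the kernel and sum: 19·3.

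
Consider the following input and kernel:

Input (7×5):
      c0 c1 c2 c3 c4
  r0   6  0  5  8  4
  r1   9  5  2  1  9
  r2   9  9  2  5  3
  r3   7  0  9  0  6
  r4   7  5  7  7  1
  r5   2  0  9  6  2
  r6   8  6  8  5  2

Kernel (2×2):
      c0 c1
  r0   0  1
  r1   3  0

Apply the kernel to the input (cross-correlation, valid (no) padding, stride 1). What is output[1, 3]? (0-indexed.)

24

The receptive field on the input at this output position is [1 9 / 5 3]. Elementwise product with the kernel and sum: 9·1 + 5·3.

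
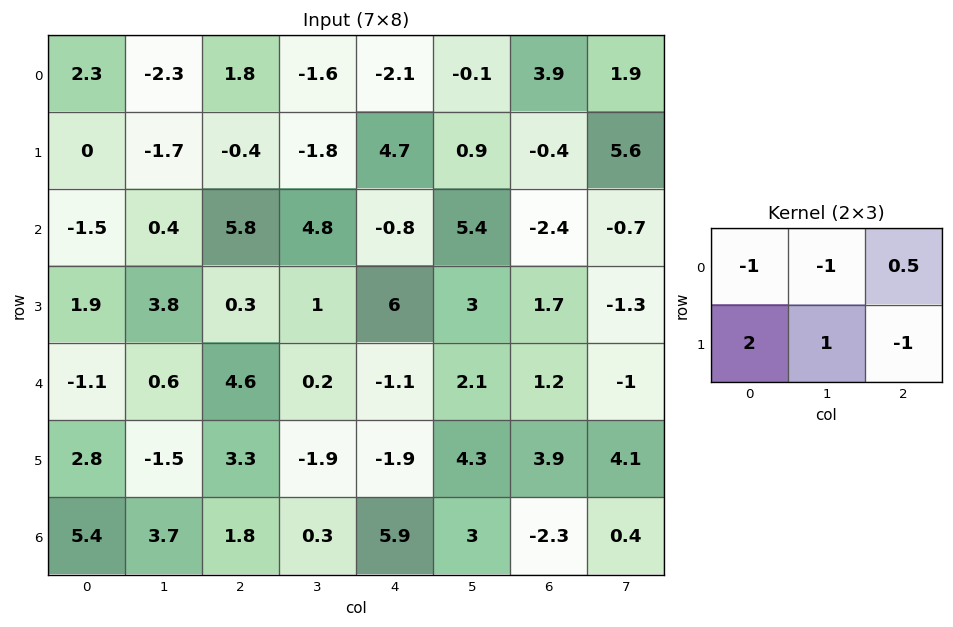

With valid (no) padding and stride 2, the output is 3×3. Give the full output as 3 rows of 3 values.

Output[0,0]: The receptive field on the input at this output position is [2.3 -2.3 1.8 / 0 -1.7 -0.4]. Elementwise product with the kernel and sum: 2.3·-1 + -2.3·-1 + 1.8·0.5 + 0·2 + -1.7·1 + -0.4·-1.

-0.4 -8.55 14.85
11.3 -15.4 7.5
3.6 1.25 -3.8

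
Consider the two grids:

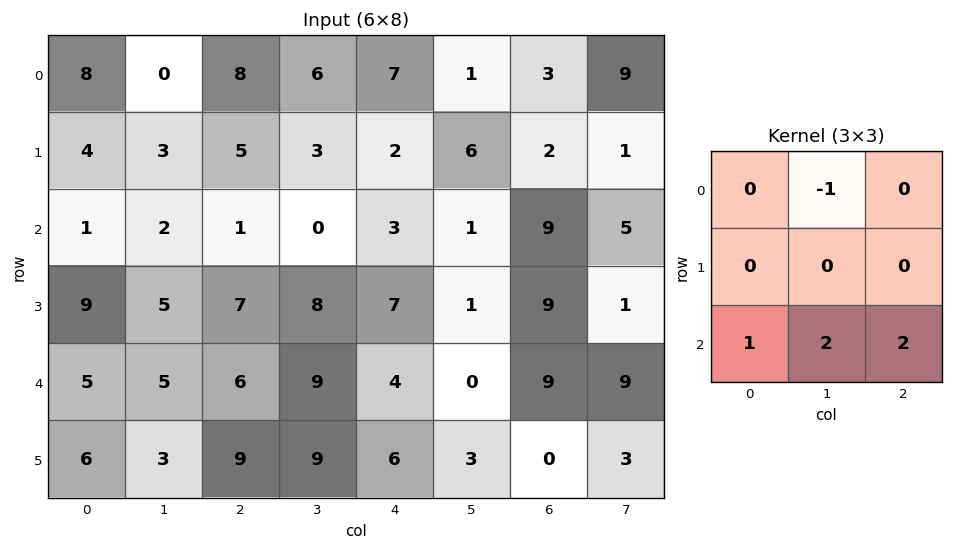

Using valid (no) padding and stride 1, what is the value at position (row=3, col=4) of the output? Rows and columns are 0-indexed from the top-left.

11

The receptive field on the input at this output position is [7 1 9 / 4 0 9 / 6 3 0]. Elementwise product with the kernel and sum: 1·-1 + 6·1 + 3·2 + 0·2.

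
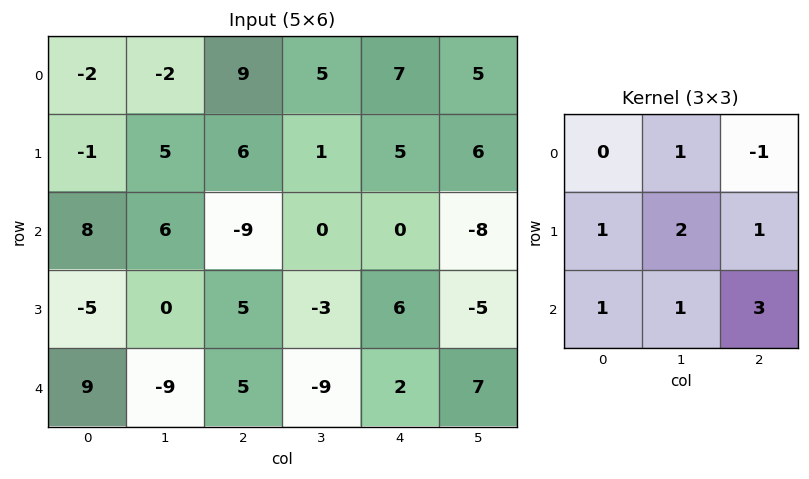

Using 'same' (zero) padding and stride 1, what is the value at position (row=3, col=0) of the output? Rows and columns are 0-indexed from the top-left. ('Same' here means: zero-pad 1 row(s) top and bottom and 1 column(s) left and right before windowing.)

The receptive field on the zero-padded input at this output position is [0 8 6 / 0 -5 0 / 0 9 -9]. Elementwise product with the kernel and sum: 8·1 + 6·-1 + 0·1 + -5·2 + 0·1 + 0·1 + 9·1 + -9·3.

-26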